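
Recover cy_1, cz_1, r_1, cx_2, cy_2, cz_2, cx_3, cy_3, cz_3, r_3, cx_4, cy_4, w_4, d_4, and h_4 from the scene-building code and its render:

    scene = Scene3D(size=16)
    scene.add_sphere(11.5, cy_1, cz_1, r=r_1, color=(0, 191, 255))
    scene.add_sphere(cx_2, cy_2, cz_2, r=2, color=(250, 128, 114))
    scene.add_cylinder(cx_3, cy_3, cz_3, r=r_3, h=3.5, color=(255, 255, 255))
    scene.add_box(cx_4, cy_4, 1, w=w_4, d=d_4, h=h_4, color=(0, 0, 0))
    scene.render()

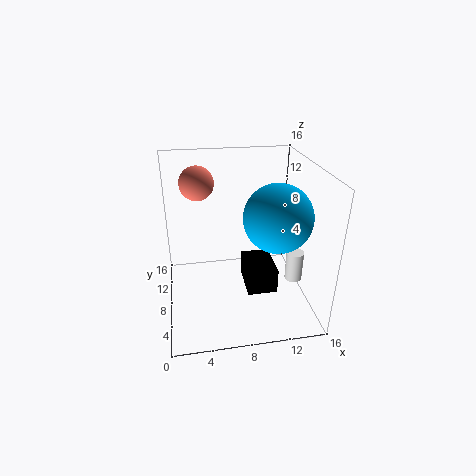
cy_1 = 5
cz_1 = 11.5
r_1 = 3.5
cx_2 = 4
cy_2 = 12.5
cz_2 = 13
cx_3 = 14.5
cy_3 = 7
cz_3 = 2.5
r_3 = 1
cx_4 = 9
cy_4 = 6.5
w_4 = 3.5
d_4 = 5
h_4 = 3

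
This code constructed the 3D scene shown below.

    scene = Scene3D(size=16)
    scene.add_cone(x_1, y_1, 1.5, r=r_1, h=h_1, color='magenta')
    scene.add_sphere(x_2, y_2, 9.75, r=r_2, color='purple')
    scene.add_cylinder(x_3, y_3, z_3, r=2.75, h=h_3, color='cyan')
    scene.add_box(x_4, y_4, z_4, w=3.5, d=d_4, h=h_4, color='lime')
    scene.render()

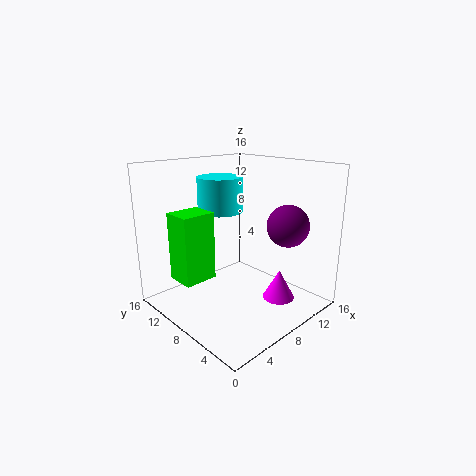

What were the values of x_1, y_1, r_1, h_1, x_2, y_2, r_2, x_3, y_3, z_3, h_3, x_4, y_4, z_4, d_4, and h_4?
x_1 = 10.25, y_1 = 3.75, r_1 = 1.75, h_1 = 3.25, x_2 = 11, y_2 = 3.5, r_2 = 2.25, x_3 = 9.75, y_3 = 13, z_3 = 9.75, h_3 = 4.25, x_4 = 0.75, y_4 = 7.5, z_4 = 4.75, d_4 = 3, h_4 = 7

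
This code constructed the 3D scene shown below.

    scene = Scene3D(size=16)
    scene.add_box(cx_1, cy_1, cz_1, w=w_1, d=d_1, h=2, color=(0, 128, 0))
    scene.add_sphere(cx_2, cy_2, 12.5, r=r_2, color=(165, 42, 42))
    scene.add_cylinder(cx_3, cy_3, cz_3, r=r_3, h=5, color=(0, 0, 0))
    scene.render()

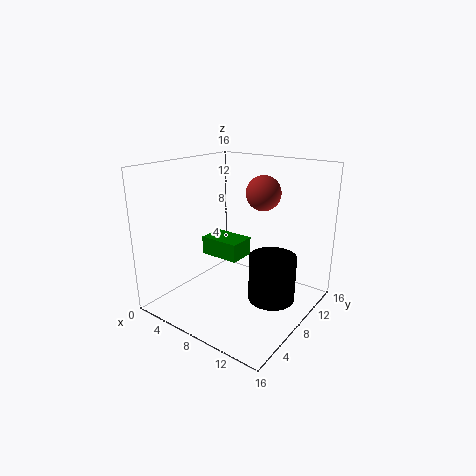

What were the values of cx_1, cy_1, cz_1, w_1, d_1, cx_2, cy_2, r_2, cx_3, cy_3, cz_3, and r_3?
cx_1 = 4.5; cy_1 = 6; cz_1 = 6; w_1 = 4.5; d_1 = 3; cx_2 = 9; cy_2 = 11.5; r_2 = 2; cx_3 = 12.5; cy_3 = 8; cz_3 = 2; r_3 = 2.5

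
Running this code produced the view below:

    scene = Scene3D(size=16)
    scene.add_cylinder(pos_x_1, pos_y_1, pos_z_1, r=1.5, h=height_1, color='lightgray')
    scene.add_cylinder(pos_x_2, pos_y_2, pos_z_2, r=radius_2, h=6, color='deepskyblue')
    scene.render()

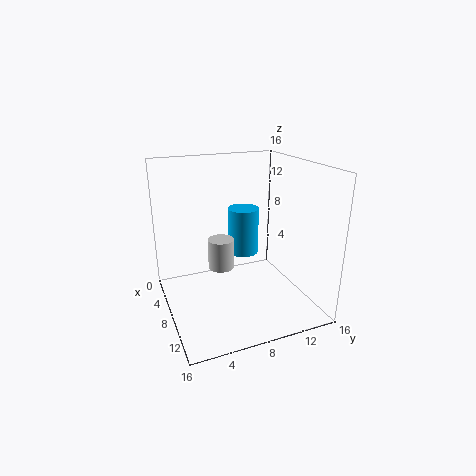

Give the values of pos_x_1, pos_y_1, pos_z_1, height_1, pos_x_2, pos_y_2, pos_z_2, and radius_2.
pos_x_1 = 6.5; pos_y_1 = 6.5; pos_z_1 = 4; height_1 = 3.5; pos_x_2 = 2.5; pos_y_2 = 11; pos_z_2 = 3.5; radius_2 = 2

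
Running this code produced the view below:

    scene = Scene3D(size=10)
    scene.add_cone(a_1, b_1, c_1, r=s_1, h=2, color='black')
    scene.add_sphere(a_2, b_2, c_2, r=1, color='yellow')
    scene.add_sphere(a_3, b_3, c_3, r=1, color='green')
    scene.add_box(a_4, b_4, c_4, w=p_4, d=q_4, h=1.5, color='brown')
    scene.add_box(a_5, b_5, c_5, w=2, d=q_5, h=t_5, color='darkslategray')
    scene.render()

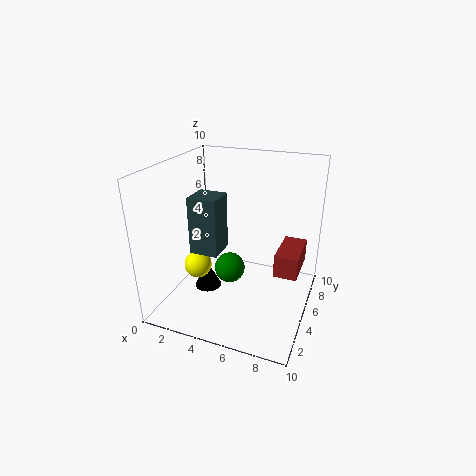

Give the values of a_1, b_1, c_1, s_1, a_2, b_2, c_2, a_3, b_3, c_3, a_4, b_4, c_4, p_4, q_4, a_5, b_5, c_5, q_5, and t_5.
a_1 = 2.5, b_1 = 5, c_1 = 0.5, s_1 = 1, a_2 = 2, b_2 = 4.5, c_2 = 2.5, a_3 = 5, b_3 = 3.5, c_3 = 3.5, a_4 = 8, b_4 = 3.5, c_4 = 3.5, p_4 = 1.5, q_4 = 3, a_5 = 2, b_5 = 3.5, c_5 = 4, q_5 = 2, t_5 = 4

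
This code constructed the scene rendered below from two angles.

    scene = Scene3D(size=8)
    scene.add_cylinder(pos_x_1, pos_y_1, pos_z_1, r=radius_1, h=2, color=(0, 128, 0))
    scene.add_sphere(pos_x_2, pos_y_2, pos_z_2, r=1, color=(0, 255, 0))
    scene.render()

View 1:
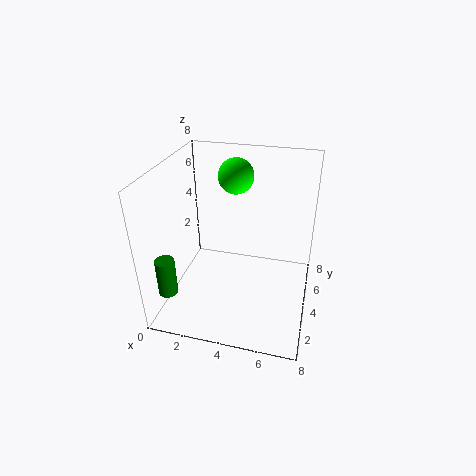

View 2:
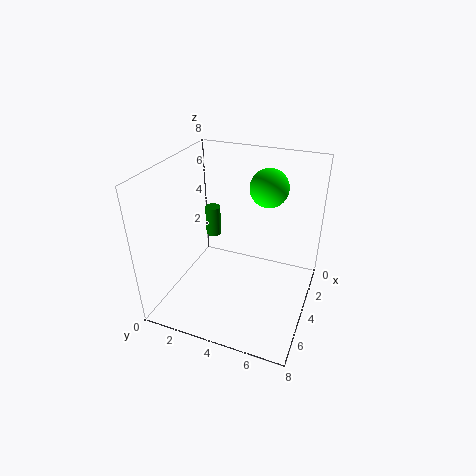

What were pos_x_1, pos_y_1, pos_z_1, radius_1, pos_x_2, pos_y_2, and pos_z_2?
pos_x_1 = 1
pos_y_1 = 1
pos_z_1 = 2
radius_1 = 0.5
pos_x_2 = 3.5
pos_y_2 = 5.5
pos_z_2 = 7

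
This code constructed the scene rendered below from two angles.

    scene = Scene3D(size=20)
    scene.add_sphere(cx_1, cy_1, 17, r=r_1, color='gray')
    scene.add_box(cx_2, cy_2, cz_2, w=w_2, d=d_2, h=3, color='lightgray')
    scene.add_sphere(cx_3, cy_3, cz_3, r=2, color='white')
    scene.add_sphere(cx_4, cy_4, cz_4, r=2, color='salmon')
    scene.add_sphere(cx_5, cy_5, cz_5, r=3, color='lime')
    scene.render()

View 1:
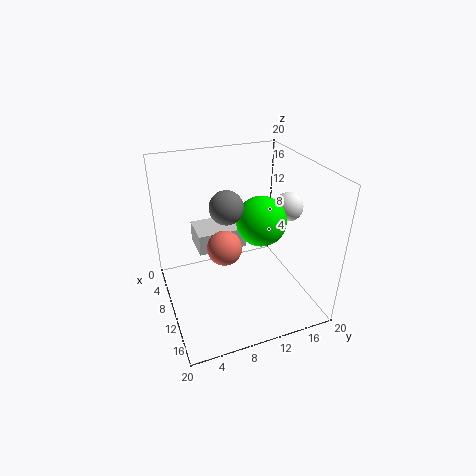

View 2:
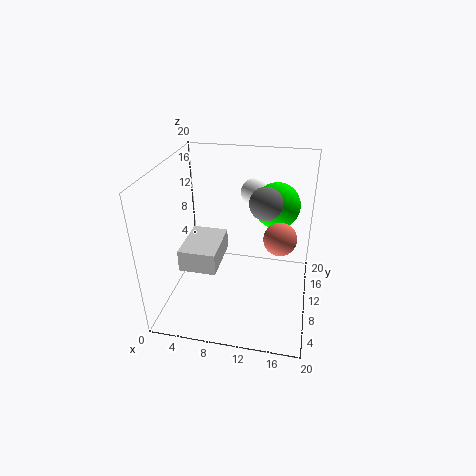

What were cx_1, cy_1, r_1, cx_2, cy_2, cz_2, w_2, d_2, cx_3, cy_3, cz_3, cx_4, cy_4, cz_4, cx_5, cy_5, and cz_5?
cx_1 = 14; cy_1 = 7; r_1 = 2; cx_2 = 3; cy_2 = 5; cz_2 = 7; w_2 = 5; d_2 = 7; cx_3 = 11; cy_3 = 17; cz_3 = 14; cx_4 = 16; cy_4 = 6; cz_4 = 13; cx_5 = 15; cy_5 = 11; cz_5 = 15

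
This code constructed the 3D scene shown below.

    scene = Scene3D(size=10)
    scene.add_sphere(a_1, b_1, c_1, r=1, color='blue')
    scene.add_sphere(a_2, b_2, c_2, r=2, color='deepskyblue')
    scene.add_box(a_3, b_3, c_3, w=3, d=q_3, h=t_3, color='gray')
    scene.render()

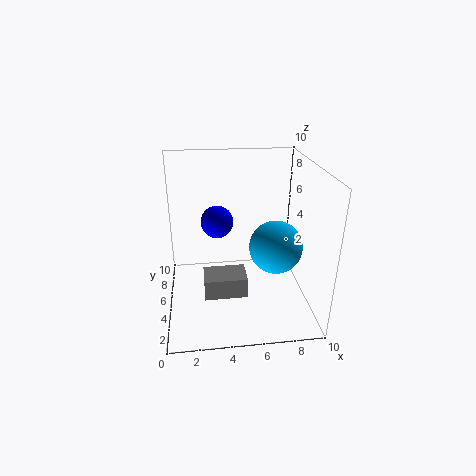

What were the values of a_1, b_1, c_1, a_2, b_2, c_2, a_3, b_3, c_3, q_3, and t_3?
a_1 = 3.5; b_1 = 3.5; c_1 = 7; a_2 = 8; b_2 = 6; c_2 = 3.5; a_3 = 2.5; b_3 = 3.5; c_3 = 1; q_3 = 2; t_3 = 1.5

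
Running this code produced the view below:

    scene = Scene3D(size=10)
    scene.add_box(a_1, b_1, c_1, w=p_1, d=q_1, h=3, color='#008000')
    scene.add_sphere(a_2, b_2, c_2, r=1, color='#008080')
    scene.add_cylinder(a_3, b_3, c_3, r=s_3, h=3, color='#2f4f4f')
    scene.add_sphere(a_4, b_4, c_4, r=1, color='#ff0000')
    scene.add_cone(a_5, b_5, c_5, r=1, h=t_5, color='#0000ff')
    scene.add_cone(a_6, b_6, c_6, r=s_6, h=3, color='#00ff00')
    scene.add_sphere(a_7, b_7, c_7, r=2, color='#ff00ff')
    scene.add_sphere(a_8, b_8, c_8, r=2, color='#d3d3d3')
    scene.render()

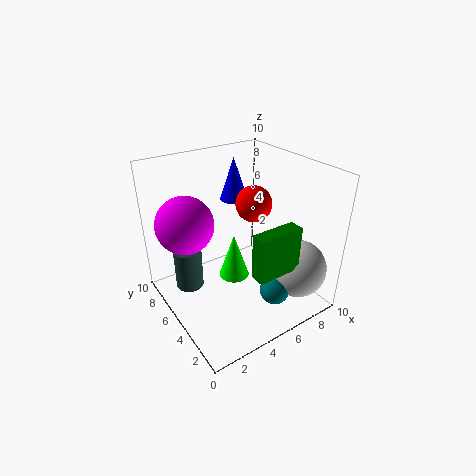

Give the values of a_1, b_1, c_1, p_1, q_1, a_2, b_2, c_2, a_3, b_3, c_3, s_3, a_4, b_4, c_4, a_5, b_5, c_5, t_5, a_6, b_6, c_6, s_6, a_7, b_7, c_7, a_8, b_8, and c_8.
a_1 = 4, b_1 = 1, c_1 = 4, p_1 = 3, q_1 = 1, a_2 = 6, b_2 = 2, c_2 = 2, a_3 = 2, b_3 = 7, c_3 = 1, s_3 = 1, a_4 = 4, b_4 = 2, c_4 = 9, a_5 = 6, b_5 = 7, c_5 = 7, t_5 = 3, a_6 = 4, b_6 = 4, c_6 = 3, s_6 = 1, a_7 = 2, b_7 = 7, c_7 = 6, a_8 = 8, b_8 = 2, c_8 = 3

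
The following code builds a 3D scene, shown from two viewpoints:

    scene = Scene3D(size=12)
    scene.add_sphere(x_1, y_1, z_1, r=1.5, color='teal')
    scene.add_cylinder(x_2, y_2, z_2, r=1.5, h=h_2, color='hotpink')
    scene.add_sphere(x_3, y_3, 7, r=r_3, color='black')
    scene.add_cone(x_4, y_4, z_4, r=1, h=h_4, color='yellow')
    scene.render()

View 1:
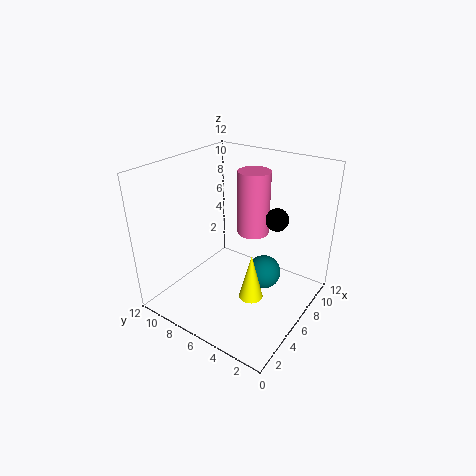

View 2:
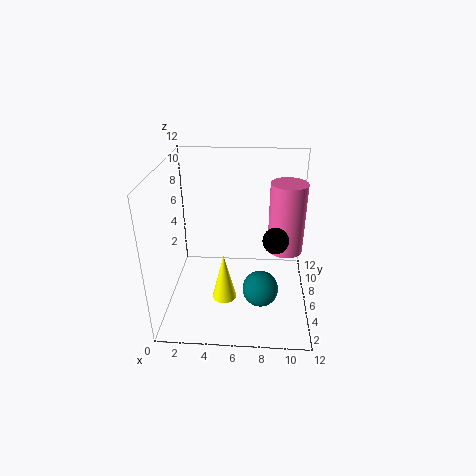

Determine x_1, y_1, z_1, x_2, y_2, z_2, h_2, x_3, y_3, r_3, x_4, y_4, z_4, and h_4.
x_1 = 8, y_1 = 4.5, z_1 = 2, x_2 = 10, y_2 = 7, z_2 = 4.5, h_2 = 6, x_3 = 9, y_3 = 4, r_3 = 1, x_4 = 5, y_4 = 4, z_4 = 1.5, h_4 = 4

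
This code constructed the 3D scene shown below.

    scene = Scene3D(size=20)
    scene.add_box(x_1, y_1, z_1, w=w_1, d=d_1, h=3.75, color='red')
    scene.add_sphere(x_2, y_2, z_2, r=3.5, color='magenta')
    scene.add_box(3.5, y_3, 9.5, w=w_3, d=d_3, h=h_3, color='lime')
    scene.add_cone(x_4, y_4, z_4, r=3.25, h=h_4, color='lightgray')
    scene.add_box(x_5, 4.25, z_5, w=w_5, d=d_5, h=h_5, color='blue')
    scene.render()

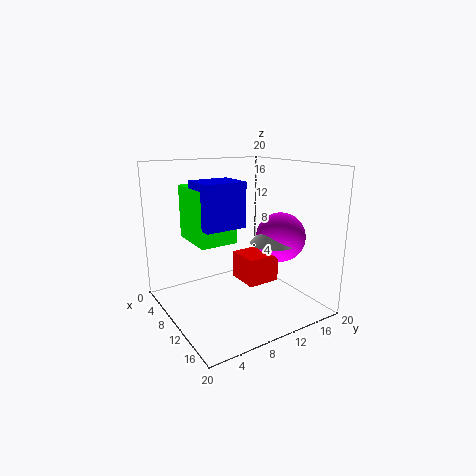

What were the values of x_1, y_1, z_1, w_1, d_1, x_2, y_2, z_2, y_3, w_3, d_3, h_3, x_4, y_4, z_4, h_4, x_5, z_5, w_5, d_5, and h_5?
x_1 = 9.5, y_1 = 9.5, z_1 = 4.25, w_1 = 4.5, d_1 = 4.5, x_2 = 12.25, y_2 = 15.75, z_2 = 9.75, y_3 = 4.25, w_3 = 7, d_3 = 5.25, h_3 = 7.5, x_4 = 12.5, y_4 = 14.25, z_4 = 9.25, h_4 = 3.5, x_5 = 7, z_5 = 12, w_5 = 5, d_5 = 5.75, h_5 = 6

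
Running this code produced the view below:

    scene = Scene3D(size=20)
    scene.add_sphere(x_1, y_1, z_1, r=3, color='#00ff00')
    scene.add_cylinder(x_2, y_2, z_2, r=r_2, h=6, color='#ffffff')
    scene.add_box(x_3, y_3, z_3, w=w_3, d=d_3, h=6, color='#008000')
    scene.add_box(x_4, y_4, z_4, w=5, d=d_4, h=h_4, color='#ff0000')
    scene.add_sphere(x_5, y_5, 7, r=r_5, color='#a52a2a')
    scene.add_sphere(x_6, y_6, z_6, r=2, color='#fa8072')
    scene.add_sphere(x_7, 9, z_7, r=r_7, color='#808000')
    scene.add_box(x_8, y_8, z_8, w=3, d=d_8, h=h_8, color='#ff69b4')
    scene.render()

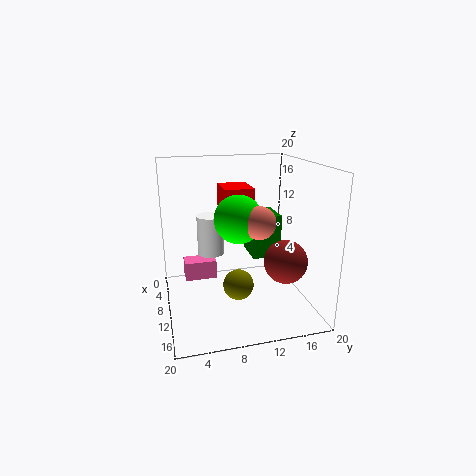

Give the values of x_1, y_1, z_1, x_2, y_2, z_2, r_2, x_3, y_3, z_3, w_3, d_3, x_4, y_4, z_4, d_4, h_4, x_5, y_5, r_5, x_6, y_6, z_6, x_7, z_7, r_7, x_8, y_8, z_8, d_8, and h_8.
x_1 = 14; y_1 = 9; z_1 = 14; x_2 = 5; y_2 = 7; z_2 = 6; r_2 = 2; x_3 = 6; y_3 = 12; z_3 = 7; w_3 = 5; d_3 = 4; x_4 = 6; y_4 = 8; z_4 = 12; d_4 = 4; h_4 = 5; x_5 = 13; y_5 = 16; r_5 = 3; x_6 = 16; y_6 = 11; z_6 = 14; x_7 = 14; z_7 = 5; r_7 = 2; x_8 = 1; y_8 = 3; z_8 = 1; d_8 = 5; h_8 = 3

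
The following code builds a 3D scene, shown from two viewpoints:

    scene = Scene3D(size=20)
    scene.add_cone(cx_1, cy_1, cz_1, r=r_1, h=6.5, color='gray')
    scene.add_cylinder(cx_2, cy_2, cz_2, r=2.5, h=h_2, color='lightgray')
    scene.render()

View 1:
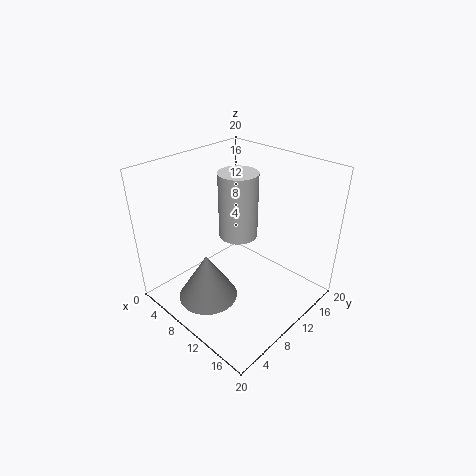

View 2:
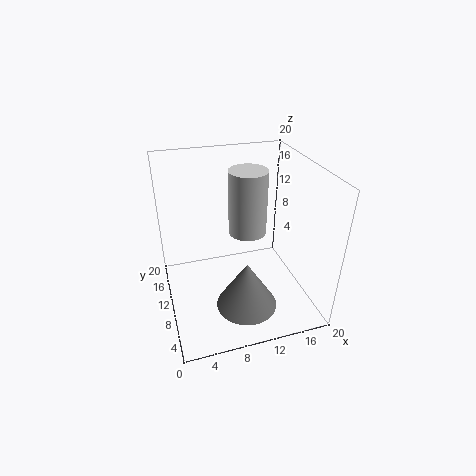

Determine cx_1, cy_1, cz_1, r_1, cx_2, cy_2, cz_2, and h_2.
cx_1 = 9.5
cy_1 = 4.5
cz_1 = 3
r_1 = 4
cx_2 = 11
cy_2 = 9
cz_2 = 11.5
h_2 = 8.5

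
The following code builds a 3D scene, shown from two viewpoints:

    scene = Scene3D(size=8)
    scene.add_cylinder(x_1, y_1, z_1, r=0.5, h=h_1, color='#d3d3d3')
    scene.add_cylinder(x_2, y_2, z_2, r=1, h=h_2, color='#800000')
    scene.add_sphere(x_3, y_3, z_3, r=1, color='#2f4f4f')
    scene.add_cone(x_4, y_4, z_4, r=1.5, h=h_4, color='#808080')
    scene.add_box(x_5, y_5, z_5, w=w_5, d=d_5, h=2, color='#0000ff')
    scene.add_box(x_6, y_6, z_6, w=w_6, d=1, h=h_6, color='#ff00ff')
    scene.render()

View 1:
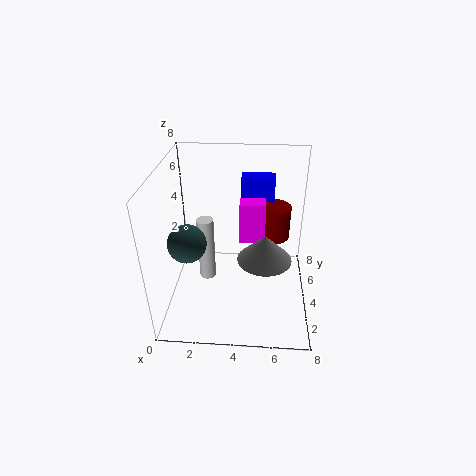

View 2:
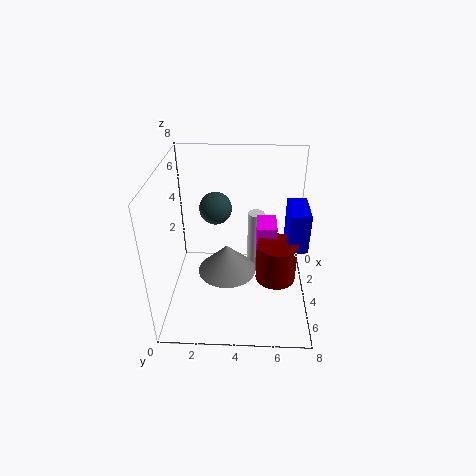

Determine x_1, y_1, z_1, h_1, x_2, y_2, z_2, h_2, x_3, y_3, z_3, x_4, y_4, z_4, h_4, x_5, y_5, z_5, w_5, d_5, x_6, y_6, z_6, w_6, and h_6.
x_1 = 2, y_1 = 5, z_1 = 0.5, h_1 = 4, x_2 = 6, y_2 = 6, z_2 = 3, h_2 = 2, x_3 = 1.5, y_3 = 2.5, z_3 = 4.5, x_4 = 5.5, y_4 = 3.5, z_4 = 3, h_4 = 1.5, x_5 = 4, y_5 = 6.5, z_5 = 4.5, w_5 = 2, d_5 = 1, x_6 = 4, y_6 = 5, z_6 = 3, w_6 = 1.5, h_6 = 2.5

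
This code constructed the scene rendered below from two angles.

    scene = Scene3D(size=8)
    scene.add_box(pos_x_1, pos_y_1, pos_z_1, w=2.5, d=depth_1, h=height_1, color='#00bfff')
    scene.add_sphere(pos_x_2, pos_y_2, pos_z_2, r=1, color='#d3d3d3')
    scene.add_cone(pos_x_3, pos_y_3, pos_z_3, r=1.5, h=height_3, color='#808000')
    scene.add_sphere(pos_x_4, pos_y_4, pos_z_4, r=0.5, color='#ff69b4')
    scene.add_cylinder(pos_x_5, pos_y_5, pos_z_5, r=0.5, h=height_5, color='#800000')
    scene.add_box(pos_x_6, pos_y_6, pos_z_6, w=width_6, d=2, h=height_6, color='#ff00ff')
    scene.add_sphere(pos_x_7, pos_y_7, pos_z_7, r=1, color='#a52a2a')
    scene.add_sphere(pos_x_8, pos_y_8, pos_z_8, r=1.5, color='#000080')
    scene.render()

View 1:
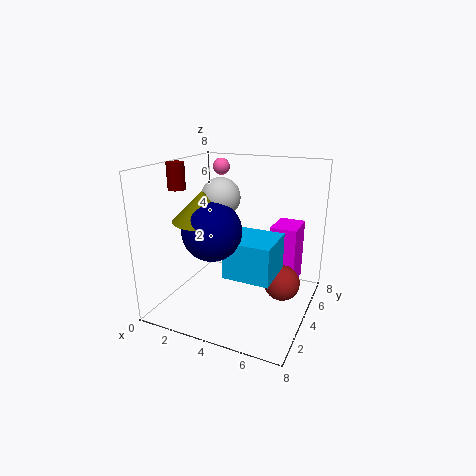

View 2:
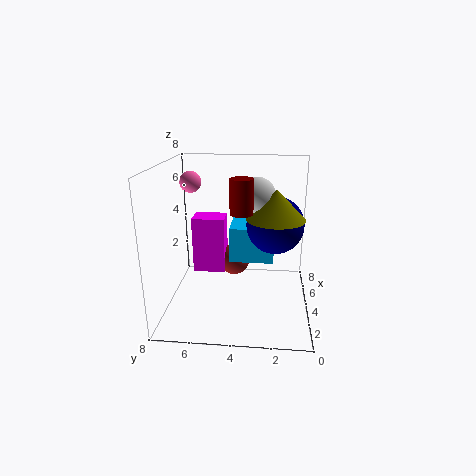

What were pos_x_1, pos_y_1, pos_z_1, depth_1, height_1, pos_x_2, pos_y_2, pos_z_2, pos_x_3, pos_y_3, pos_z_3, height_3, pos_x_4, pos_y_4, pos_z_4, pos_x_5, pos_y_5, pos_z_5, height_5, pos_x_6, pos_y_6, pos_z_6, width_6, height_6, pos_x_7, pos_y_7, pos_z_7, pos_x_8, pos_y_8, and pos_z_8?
pos_x_1 = 4; pos_y_1 = 2; pos_z_1 = 2.5; depth_1 = 2.5; height_1 = 2; pos_x_2 = 3.5; pos_y_2 = 3; pos_z_2 = 6.5; pos_x_3 = 3; pos_y_3 = 2; pos_z_3 = 5.5; height_3 = 1.5; pos_x_4 = 2; pos_y_4 = 6; pos_z_4 = 7.5; pos_x_5 = 0.5; pos_y_5 = 3.5; pos_z_5 = 6.5; height_5 = 1.5; pos_x_6 = 5.5; pos_y_6 = 5; pos_z_6 = 1; width_6 = 1.5; height_6 = 3.5; pos_x_7 = 6.5; pos_y_7 = 4.5; pos_z_7 = 1.5; pos_x_8 = 3.5; pos_y_8 = 2; pos_z_8 = 5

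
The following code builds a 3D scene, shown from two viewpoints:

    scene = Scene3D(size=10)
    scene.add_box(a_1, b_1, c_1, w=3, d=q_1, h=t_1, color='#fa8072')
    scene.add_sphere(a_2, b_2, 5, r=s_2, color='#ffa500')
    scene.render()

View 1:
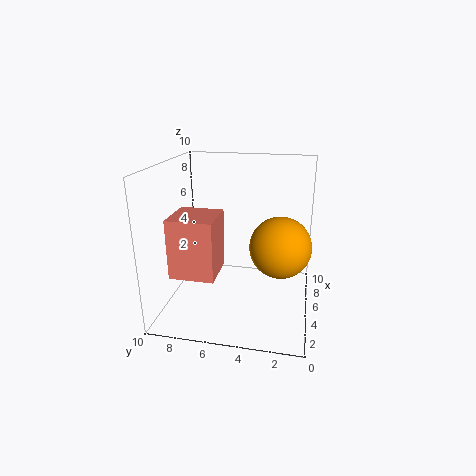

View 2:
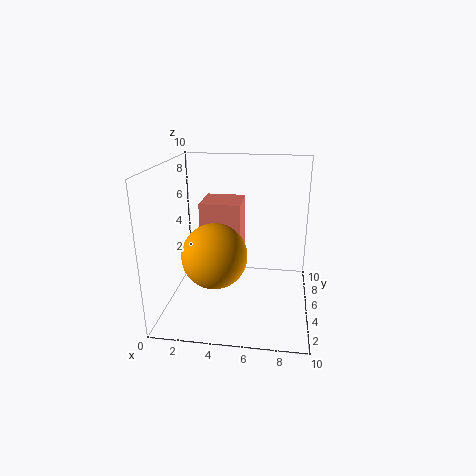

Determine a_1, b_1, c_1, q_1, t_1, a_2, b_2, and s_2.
a_1 = 2
b_1 = 6
c_1 = 3
q_1 = 3
t_1 = 4
a_2 = 4
b_2 = 2
s_2 = 2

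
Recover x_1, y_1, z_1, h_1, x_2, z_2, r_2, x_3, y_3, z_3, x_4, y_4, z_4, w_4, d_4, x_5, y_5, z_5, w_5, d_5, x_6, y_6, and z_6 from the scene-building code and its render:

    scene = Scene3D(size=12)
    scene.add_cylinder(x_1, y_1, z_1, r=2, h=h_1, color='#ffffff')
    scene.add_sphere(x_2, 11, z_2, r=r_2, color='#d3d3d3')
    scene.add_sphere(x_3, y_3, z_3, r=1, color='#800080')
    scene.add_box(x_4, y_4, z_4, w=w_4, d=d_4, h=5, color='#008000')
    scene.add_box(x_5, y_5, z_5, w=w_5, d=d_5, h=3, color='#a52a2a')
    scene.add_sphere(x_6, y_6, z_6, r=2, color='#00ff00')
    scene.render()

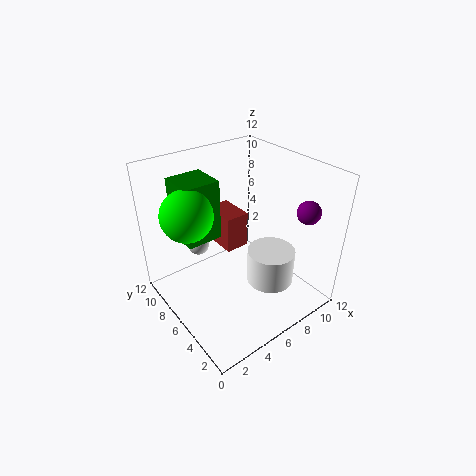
x_1 = 8; y_1 = 4; z_1 = 2; h_1 = 3; x_2 = 5; z_2 = 3; r_2 = 1; x_3 = 11; y_3 = 3; z_3 = 8; x_4 = 2; y_4 = 7; z_4 = 6; w_4 = 3; d_4 = 3; x_5 = 5; y_5 = 6; z_5 = 5; w_5 = 2; d_5 = 3; x_6 = 2; y_6 = 7; z_6 = 9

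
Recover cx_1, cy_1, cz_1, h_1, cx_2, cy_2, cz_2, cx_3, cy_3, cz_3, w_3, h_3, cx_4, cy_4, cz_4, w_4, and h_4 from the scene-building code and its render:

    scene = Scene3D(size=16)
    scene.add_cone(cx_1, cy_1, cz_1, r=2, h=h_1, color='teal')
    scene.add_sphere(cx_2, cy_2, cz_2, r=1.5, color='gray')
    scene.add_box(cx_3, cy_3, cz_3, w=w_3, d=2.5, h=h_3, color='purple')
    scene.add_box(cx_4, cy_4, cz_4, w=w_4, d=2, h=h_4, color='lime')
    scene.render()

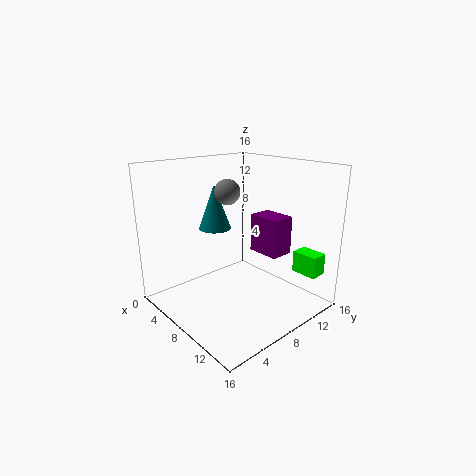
cx_1 = 2.5
cy_1 = 9
cz_1 = 7.5
h_1 = 5.5
cx_2 = 5
cy_2 = 9
cz_2 = 12.5
cx_3 = 9.5
cy_3 = 8.5
cz_3 = 7
w_3 = 3.5
h_3 = 4
cx_4 = 11.5
cy_4 = 13.5
cz_4 = 3.5
w_4 = 3
h_4 = 2.5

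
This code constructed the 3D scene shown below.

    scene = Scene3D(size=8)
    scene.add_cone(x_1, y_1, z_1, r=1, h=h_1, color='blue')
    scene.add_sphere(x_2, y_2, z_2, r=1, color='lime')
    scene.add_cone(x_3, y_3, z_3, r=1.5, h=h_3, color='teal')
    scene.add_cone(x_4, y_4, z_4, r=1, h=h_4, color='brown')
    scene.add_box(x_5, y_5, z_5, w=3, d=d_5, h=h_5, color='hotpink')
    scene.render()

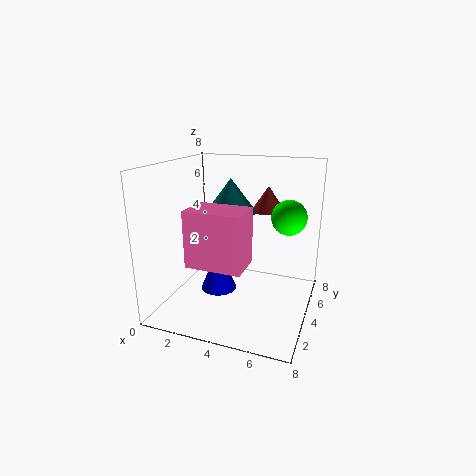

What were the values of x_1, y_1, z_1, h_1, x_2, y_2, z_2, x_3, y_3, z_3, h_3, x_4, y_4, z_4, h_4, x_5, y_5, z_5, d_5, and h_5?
x_1 = 3
y_1 = 3.5
z_1 = 1
h_1 = 2.5
x_2 = 6.5
y_2 = 5.5
z_2 = 5
x_3 = 3
y_3 = 5.5
z_3 = 5
h_3 = 2
x_4 = 5
y_4 = 6.5
z_4 = 5
h_4 = 1.5
x_5 = 2
y_5 = 1.5
z_5 = 3
d_5 = 2
h_5 = 3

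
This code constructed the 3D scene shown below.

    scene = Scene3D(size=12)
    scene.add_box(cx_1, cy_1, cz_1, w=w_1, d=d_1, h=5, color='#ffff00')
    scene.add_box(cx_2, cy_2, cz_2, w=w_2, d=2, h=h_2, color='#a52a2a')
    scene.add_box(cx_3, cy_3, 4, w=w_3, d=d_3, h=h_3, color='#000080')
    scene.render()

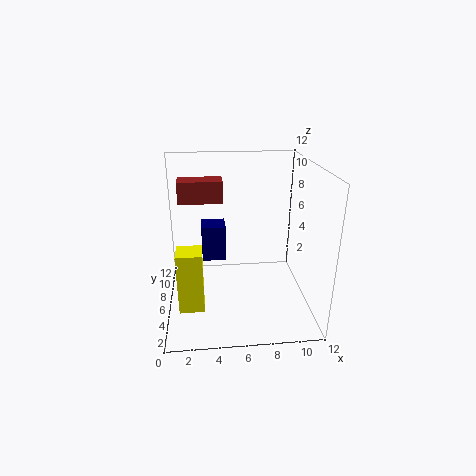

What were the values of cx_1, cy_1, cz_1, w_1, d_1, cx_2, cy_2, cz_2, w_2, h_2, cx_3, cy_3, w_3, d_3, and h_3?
cx_1 = 1, cy_1 = 3, cz_1 = 1, w_1 = 2, d_1 = 2, cx_2 = 1, cy_2 = 9, cz_2 = 8, w_2 = 4, h_2 = 2, cx_3 = 3, cy_3 = 6, w_3 = 2, d_3 = 2, h_3 = 3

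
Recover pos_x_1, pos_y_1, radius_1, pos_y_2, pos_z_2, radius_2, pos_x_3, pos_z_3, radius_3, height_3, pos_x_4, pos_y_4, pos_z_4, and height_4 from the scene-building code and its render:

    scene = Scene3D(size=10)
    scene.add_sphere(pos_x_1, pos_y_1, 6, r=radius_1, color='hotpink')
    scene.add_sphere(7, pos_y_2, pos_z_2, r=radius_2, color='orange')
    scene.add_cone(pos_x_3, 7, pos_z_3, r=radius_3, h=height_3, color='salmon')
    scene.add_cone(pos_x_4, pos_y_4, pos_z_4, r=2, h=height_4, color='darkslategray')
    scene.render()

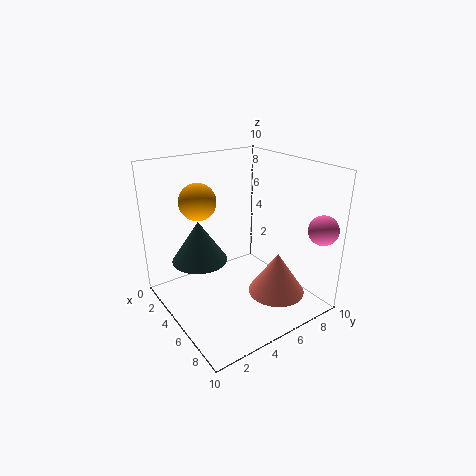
pos_x_1 = 9
pos_y_1 = 9
radius_1 = 1
pos_y_2 = 1
pos_z_2 = 9
radius_2 = 1
pos_x_3 = 7
pos_z_3 = 1
radius_3 = 2
height_3 = 3
pos_x_4 = 3
pos_y_4 = 3
pos_z_4 = 3
height_4 = 3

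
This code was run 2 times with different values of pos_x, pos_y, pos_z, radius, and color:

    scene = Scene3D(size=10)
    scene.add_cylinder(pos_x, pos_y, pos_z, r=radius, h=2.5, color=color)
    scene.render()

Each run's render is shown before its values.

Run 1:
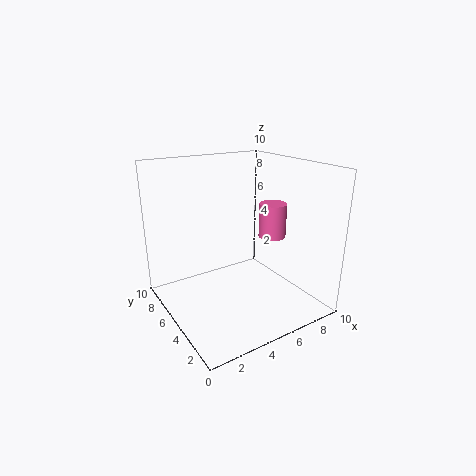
pos_x = 8, pos_y = 5, pos_z = 4.5, radius = 1, color = 'hotpink'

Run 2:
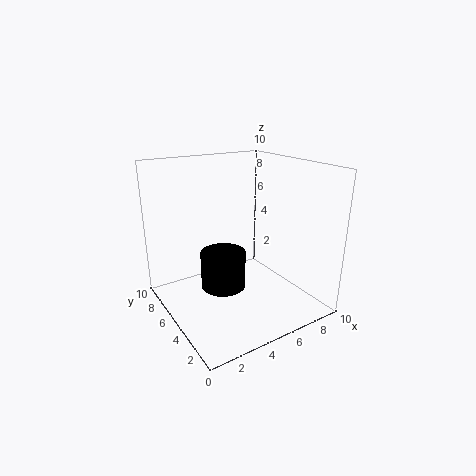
pos_x = 3.5, pos_y = 4.5, pos_z = 2, radius = 1.5, color = 'black'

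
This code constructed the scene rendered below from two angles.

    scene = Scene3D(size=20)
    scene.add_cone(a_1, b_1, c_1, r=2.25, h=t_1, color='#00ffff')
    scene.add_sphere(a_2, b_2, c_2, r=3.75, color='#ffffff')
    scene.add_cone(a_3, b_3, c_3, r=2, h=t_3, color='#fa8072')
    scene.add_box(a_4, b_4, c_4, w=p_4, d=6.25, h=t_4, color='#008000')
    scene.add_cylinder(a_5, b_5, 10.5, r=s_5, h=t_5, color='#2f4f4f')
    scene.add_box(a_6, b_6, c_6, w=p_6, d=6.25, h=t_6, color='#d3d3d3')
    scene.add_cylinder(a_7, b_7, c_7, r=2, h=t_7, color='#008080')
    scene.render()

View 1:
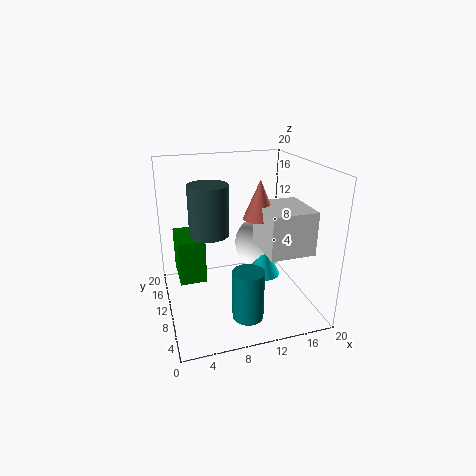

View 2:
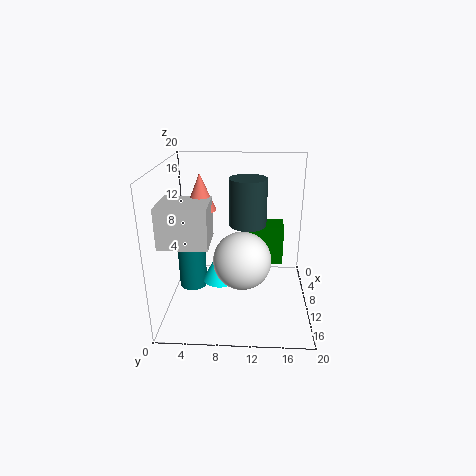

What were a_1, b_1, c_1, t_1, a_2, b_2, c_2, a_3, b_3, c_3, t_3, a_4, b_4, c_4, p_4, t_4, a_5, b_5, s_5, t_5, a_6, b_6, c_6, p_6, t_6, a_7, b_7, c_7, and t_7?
a_1 = 13; b_1 = 7.75; c_1 = 5.25; t_1 = 4.5; a_2 = 13.75; b_2 = 10.75; c_2 = 8.5; a_3 = 11.25; b_3 = 5.25; c_3 = 14.5; t_3 = 4.75; a_4 = 1.75; b_4 = 10.5; c_4 = 3.5; p_4 = 3.75; t_4 = 6.25; a_5 = 6.25; b_5 = 11.25; s_5 = 2.75; t_5 = 7; a_6 = 11; b_6 = 0.5; c_6 = 11; p_6 = 5.5; t_6 = 5.25; a_7 = 9.25; b_7 = 3.25; c_7 = 2; t_7 = 6.5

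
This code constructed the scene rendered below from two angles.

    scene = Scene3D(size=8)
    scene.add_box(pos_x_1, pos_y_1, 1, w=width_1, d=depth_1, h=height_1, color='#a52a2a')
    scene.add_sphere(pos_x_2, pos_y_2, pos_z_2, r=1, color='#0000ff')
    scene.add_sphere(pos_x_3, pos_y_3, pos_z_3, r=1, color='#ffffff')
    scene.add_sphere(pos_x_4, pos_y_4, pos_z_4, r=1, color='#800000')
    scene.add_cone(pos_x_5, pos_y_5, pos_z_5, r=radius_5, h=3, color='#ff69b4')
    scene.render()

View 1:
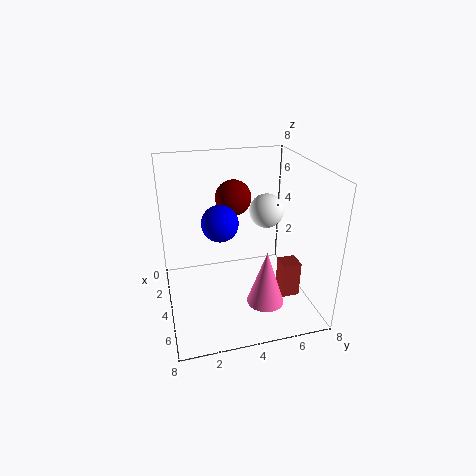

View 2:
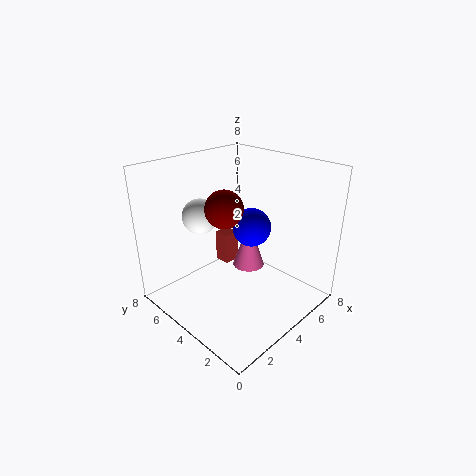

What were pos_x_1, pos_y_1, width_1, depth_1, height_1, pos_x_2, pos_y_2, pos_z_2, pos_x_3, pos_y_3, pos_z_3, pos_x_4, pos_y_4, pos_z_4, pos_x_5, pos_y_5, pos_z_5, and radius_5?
pos_x_1 = 5, pos_y_1 = 6, width_1 = 1, depth_1 = 1, height_1 = 2, pos_x_2 = 4, pos_y_2 = 3, pos_z_2 = 5, pos_x_3 = 3, pos_y_3 = 6, pos_z_3 = 5, pos_x_4 = 3, pos_y_4 = 4, pos_z_4 = 6, pos_x_5 = 6, pos_y_5 = 5, pos_z_5 = 1, radius_5 = 1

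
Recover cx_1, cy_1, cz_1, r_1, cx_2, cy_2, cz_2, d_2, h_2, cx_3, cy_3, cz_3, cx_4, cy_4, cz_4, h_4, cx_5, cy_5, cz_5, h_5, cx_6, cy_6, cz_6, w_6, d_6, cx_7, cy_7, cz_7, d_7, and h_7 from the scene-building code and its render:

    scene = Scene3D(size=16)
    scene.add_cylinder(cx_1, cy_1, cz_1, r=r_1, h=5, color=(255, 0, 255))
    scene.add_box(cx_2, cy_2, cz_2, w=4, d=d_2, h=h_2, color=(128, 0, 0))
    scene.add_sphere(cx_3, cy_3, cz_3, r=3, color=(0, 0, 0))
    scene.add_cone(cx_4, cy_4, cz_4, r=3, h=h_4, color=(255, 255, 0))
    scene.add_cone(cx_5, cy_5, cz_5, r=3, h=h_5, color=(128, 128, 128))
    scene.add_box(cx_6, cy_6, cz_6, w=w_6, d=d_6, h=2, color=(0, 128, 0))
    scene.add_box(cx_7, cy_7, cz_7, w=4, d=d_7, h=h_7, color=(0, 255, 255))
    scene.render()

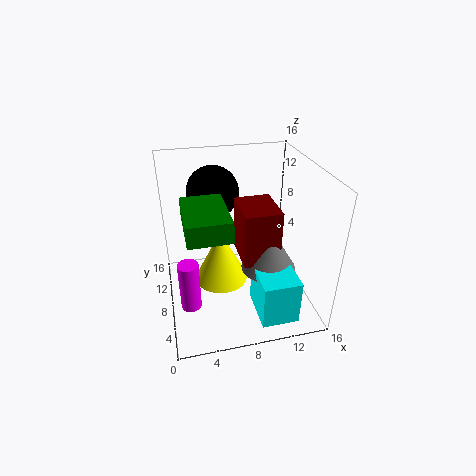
cx_1 = 2
cy_1 = 3
cz_1 = 4
r_1 = 1
cx_2 = 8
cy_2 = 5
cz_2 = 6
d_2 = 5
h_2 = 6
cx_3 = 6
cy_3 = 12
cz_3 = 12
cx_4 = 6
cy_4 = 8
cz_4 = 3
h_4 = 6
cx_5 = 11
cy_5 = 6
cz_5 = 5
h_5 = 5
cx_6 = 2
cy_6 = 1
cz_6 = 12
w_6 = 4
d_6 = 6
cx_7 = 9
cy_7 = 1
cz_7 = 1
d_7 = 5
h_7 = 5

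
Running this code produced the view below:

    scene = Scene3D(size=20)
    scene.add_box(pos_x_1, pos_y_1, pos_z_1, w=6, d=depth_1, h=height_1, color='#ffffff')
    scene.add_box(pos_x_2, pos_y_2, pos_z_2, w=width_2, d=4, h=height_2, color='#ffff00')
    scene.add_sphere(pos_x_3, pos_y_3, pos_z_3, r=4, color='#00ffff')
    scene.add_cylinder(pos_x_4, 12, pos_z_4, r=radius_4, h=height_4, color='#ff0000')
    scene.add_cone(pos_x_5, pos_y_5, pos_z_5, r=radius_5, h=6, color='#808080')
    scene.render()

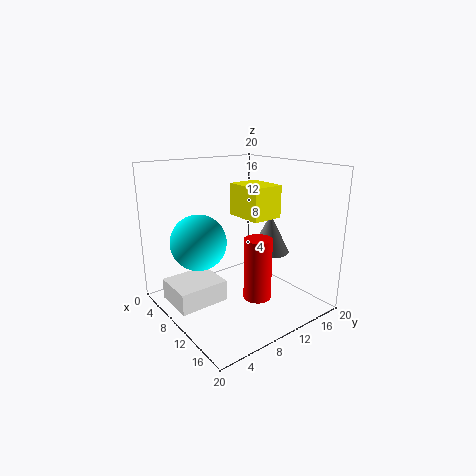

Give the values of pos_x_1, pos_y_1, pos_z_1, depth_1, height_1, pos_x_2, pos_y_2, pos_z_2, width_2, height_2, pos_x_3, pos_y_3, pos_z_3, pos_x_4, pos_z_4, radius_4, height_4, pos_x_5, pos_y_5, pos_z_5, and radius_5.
pos_x_1 = 4
pos_y_1 = 1
pos_z_1 = 1
depth_1 = 7
height_1 = 3
pos_x_2 = 11
pos_y_2 = 8
pos_z_2 = 14
width_2 = 5
height_2 = 4
pos_x_3 = 6
pos_y_3 = 6
pos_z_3 = 9
pos_x_4 = 12
pos_z_4 = 1
radius_4 = 2
height_4 = 9
pos_x_5 = 9
pos_y_5 = 17
pos_z_5 = 6
radius_5 = 3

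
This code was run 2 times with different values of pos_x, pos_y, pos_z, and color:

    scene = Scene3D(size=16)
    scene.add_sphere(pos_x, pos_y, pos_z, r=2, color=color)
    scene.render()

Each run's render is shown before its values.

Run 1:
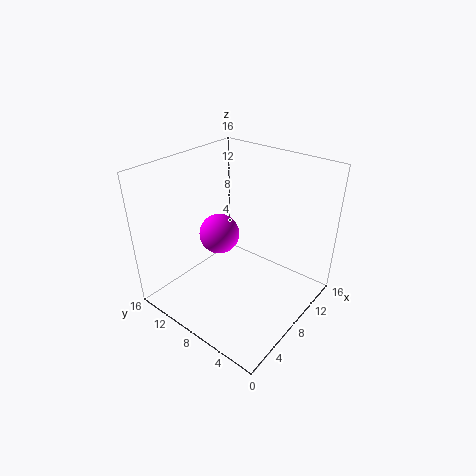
pos_x = 5, pos_y = 8, pos_z = 10, color = 'magenta'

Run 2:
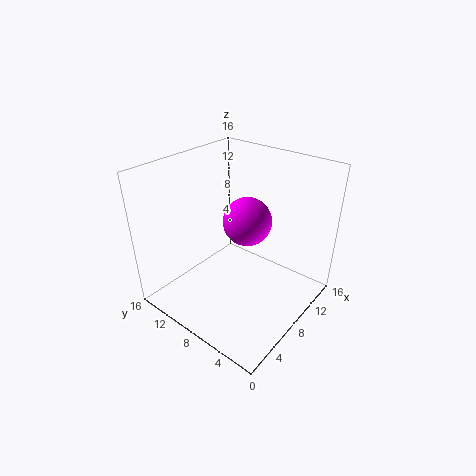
pos_x = 3, pos_y = 3, pos_z = 14, color = 'magenta'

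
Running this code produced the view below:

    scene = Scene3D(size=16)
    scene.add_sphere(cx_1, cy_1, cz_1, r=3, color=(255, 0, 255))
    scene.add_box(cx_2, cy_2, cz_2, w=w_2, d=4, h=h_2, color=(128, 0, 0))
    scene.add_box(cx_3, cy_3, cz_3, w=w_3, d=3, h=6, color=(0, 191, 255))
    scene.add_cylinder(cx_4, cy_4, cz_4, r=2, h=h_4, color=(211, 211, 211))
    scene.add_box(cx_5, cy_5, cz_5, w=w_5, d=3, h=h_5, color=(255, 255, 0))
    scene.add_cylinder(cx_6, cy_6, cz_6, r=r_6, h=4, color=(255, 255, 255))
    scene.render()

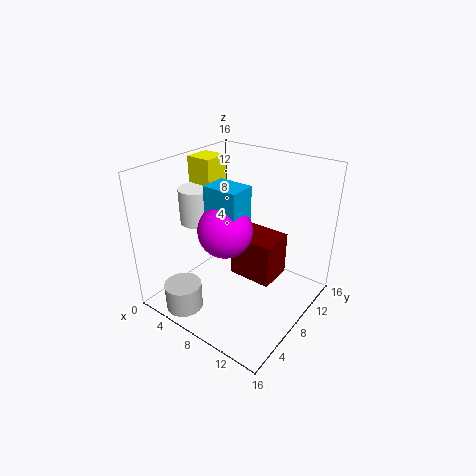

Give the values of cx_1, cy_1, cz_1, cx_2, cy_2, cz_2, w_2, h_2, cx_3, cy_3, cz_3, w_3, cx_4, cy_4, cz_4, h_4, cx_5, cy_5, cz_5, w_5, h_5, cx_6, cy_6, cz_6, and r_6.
cx_1 = 7; cy_1 = 7; cz_1 = 9; cx_2 = 7; cy_2 = 8; cz_2 = 3; w_2 = 5; h_2 = 5; cx_3 = 5; cy_3 = 6; cz_3 = 8; w_3 = 4; cx_4 = 5; cy_4 = 2; cz_4 = 1; h_4 = 3; cx_5 = 1; cy_5 = 8; cz_5 = 13; w_5 = 3; h_5 = 3; cx_6 = 3; cy_6 = 7; cz_6 = 9; r_6 = 2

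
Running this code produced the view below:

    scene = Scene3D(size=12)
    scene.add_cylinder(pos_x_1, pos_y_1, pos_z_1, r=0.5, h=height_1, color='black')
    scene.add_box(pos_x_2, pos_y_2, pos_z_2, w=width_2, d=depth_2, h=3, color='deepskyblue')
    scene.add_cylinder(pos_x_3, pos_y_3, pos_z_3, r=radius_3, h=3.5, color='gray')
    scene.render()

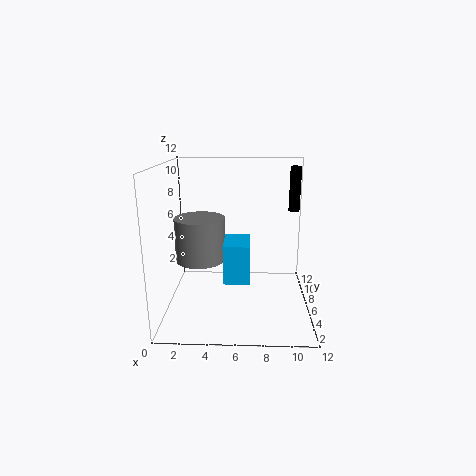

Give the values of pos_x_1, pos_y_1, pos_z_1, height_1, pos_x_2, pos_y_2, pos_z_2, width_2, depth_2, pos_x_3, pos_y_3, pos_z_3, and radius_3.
pos_x_1 = 11, pos_y_1 = 9.5, pos_z_1 = 7.5, height_1 = 4, pos_x_2 = 5, pos_y_2 = 2.5, pos_z_2 = 3.5, width_2 = 2, depth_2 = 3, pos_x_3 = 3, pos_y_3 = 5, pos_z_3 = 4.5, radius_3 = 2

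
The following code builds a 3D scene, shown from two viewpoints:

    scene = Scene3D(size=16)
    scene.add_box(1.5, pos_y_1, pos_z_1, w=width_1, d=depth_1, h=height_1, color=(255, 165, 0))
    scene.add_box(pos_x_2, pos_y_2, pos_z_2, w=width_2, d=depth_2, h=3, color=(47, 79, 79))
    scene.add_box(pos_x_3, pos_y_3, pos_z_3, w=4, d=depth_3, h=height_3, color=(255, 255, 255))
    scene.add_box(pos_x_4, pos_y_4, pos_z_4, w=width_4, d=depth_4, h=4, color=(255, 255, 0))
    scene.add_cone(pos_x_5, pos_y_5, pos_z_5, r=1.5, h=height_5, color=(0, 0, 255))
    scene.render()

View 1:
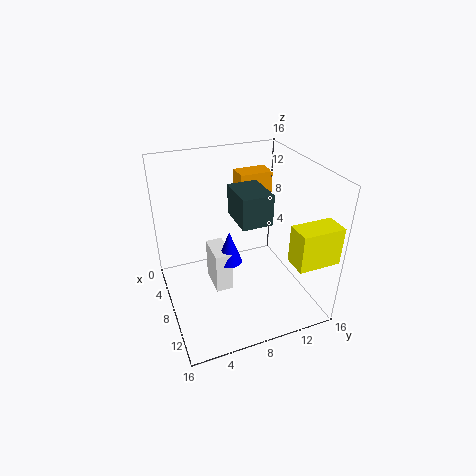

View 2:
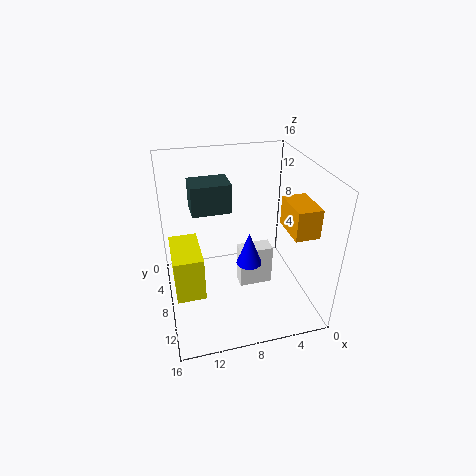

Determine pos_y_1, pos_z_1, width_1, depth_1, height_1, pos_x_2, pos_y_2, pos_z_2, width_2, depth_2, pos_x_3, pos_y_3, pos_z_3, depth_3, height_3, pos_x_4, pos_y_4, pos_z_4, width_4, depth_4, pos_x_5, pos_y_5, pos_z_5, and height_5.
pos_y_1 = 10, pos_z_1 = 10.5, width_1 = 2.5, depth_1 = 4, height_1 = 3, pos_x_2 = 9, pos_y_2 = 6.5, pos_z_2 = 12, width_2 = 4, depth_2 = 3, pos_x_3 = 3.5, pos_y_3 = 5.5, pos_z_3 = 0.5, depth_3 = 2, height_3 = 5, pos_x_4 = 13, pos_y_4 = 11.5, pos_z_4 = 7.5, width_4 = 2.5, depth_4 = 4.5, pos_x_5 = 6.5, pos_y_5 = 7.5, pos_z_5 = 4, height_5 = 4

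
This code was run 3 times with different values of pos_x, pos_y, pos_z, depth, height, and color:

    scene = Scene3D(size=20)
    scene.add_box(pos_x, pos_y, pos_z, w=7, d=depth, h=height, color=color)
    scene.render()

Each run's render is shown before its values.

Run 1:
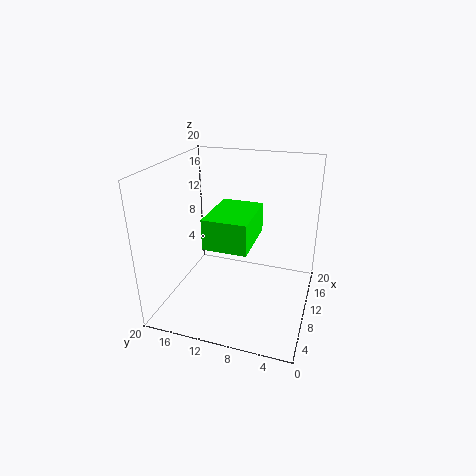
pos_x = 0.5; pos_y = 6; pos_z = 13; depth = 5; height = 3.5; color = 'lime'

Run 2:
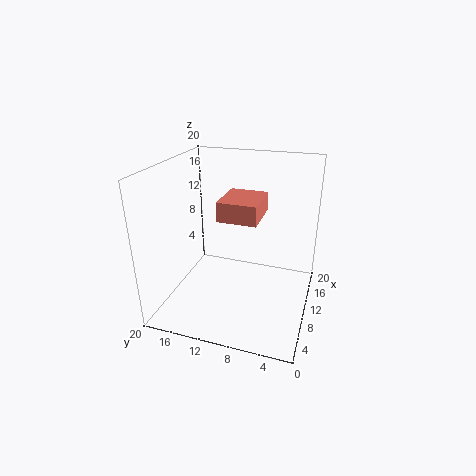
pos_x = 12; pos_y = 8; pos_z = 11; depth = 6; height = 3; color = 'salmon'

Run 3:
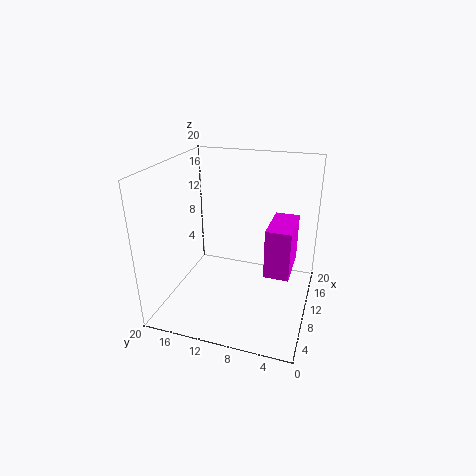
pos_x = 9; pos_y = 2.5; pos_z = 5; depth = 3.5; height = 7; color = 'magenta'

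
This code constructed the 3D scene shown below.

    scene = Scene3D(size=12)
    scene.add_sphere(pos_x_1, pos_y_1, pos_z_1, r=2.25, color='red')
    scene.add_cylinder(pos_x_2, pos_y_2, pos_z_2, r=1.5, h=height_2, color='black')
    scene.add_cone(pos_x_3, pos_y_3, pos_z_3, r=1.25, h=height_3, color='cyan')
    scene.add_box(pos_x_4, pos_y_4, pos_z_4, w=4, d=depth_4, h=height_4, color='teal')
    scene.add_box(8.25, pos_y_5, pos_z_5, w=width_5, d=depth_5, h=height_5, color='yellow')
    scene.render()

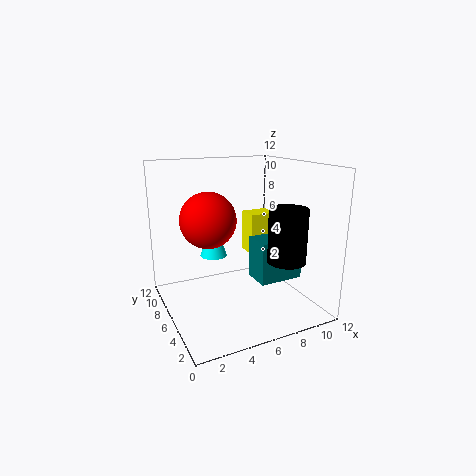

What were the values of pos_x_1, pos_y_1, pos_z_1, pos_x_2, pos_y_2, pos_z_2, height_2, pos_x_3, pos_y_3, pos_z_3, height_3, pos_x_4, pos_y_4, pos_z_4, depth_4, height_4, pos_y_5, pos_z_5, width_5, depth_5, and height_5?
pos_x_1 = 3.5, pos_y_1 = 6.25, pos_z_1 = 7.75, pos_x_2 = 8.5, pos_y_2 = 2.5, pos_z_2 = 4.75, height_2 = 4.25, pos_x_3 = 5.25, pos_y_3 = 9.75, pos_z_3 = 3.25, height_3 = 3.75, pos_x_4 = 7.75, pos_y_4 = 4.75, pos_z_4 = 1.75, depth_4 = 2.5, height_4 = 3.75, pos_y_5 = 7.75, pos_z_5 = 3.5, width_5 = 2.5, depth_5 = 2, height_5 = 3.75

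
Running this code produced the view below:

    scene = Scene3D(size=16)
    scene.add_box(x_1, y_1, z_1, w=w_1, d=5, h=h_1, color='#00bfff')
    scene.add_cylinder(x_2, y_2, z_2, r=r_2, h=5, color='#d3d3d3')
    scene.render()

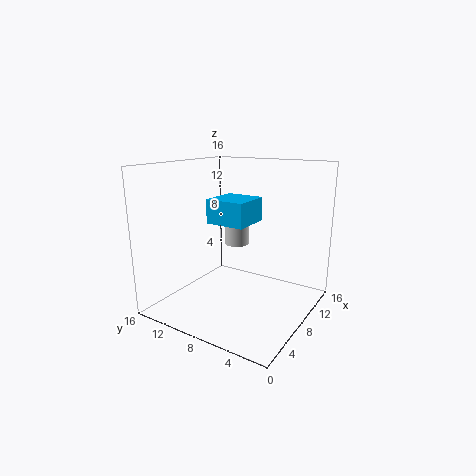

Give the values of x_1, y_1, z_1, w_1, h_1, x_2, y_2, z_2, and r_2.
x_1 = 9.5, y_1 = 8.5, z_1 = 8.5, w_1 = 5, h_1 = 3, x_2 = 12.5, y_2 = 11, z_2 = 5.5, r_2 = 1.5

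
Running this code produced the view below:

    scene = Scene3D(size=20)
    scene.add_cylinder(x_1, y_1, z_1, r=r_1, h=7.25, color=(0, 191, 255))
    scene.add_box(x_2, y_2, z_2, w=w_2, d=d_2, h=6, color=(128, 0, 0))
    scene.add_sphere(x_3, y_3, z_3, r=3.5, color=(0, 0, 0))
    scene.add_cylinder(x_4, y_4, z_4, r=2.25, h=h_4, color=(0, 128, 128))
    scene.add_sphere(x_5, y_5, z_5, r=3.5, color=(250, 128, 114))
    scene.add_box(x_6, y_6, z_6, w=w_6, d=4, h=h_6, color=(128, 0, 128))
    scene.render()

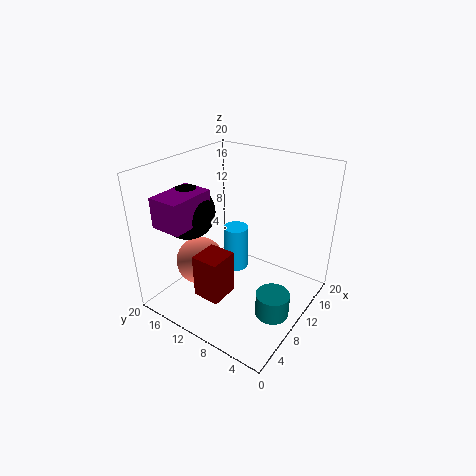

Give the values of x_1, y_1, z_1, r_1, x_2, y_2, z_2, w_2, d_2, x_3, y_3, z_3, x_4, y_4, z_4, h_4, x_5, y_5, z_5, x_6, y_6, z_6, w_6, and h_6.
x_1 = 15.5; y_1 = 14.25; z_1 = 0.75; r_1 = 2; x_2 = 3.25; y_2 = 8.75; z_2 = 3.5; w_2 = 4; d_2 = 3.75; x_3 = 5; y_3 = 14.25; z_3 = 14.75; x_4 = 8; y_4 = 3; z_4 = 1.5; h_4 = 3.25; x_5 = 8; y_5 = 15.5; z_5 = 5.25; x_6 = 0.25; y_6 = 11.5; z_6 = 14.25; w_6 = 6; h_6 = 3.75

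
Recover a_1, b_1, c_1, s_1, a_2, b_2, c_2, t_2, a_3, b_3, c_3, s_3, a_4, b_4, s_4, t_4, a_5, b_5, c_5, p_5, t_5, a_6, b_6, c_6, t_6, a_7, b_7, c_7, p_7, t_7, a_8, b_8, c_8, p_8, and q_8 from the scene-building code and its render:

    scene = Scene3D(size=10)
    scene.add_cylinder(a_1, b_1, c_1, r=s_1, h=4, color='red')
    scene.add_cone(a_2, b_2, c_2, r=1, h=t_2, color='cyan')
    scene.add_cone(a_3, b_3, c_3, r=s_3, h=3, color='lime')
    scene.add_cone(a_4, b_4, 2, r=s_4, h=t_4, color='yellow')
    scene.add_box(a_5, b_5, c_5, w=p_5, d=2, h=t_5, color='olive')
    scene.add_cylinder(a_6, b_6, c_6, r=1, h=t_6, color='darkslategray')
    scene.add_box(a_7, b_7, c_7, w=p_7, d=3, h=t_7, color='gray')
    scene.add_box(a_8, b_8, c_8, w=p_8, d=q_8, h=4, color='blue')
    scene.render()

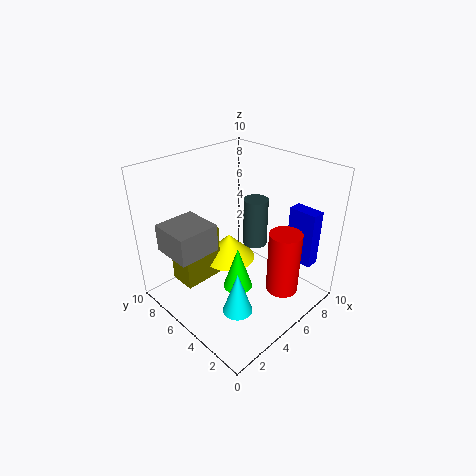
a_1 = 5, b_1 = 1, c_1 = 3, s_1 = 1, a_2 = 3, b_2 = 3, c_2 = 1, t_2 = 3, a_3 = 4, b_3 = 4, c_3 = 2, s_3 = 1, a_4 = 6, b_4 = 7, s_4 = 2, t_4 = 2, a_5 = 2, b_5 = 7, c_5 = 1, p_5 = 3, t_5 = 4, a_6 = 9, b_6 = 7, c_6 = 2, t_6 = 4, a_7 = 1, b_7 = 6, c_7 = 4, p_7 = 3, t_7 = 2, a_8 = 8, b_8 = 1, c_8 = 3, p_8 = 1, q_8 = 2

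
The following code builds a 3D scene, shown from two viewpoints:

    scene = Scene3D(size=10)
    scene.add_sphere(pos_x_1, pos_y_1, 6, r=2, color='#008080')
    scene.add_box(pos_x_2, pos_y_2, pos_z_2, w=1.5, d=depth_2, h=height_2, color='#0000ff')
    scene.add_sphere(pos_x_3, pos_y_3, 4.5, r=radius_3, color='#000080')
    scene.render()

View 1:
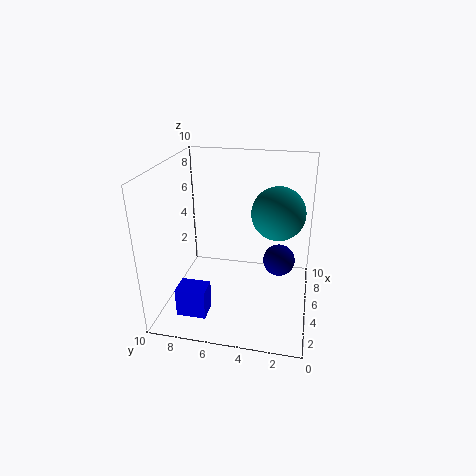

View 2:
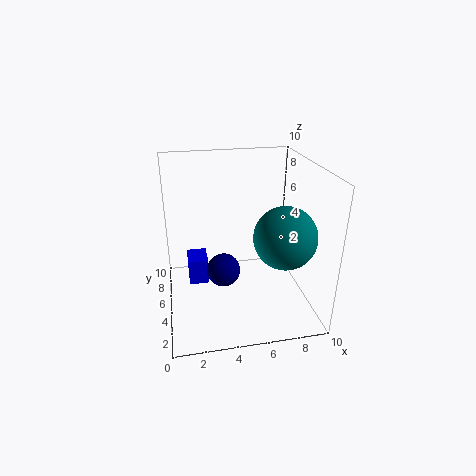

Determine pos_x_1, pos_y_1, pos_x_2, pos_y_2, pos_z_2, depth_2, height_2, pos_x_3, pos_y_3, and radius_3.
pos_x_1 = 7.5; pos_y_1 = 2.5; pos_x_2 = 1.5; pos_y_2 = 6.5; pos_z_2 = 0.5; depth_2 = 2; height_2 = 2; pos_x_3 = 3.5; pos_y_3 = 2; radius_3 = 1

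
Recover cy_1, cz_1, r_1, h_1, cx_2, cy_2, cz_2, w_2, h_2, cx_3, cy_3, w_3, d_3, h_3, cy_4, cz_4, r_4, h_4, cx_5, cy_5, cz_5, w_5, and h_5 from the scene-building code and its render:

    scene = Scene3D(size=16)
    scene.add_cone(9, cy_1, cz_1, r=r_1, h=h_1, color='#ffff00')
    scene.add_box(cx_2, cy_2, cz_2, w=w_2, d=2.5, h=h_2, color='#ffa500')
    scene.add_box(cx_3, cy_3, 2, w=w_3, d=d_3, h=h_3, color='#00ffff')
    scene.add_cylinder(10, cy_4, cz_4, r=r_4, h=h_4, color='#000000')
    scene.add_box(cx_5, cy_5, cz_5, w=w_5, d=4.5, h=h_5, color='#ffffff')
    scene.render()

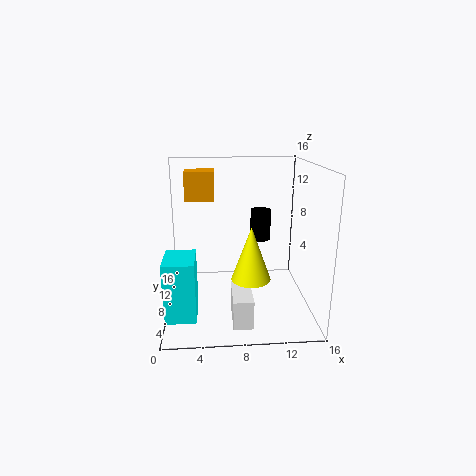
cy_1 = 4
cz_1 = 5
r_1 = 2
h_1 = 5.5
cx_2 = 2.5
cy_2 = 6.5
cz_2 = 12.5
w_2 = 3
h_2 = 3
cx_3 = 0.5
cy_3 = 1
w_3 = 3
d_3 = 4
h_3 = 6
cy_4 = 5
cz_4 = 9
r_4 = 1
h_4 = 3
cx_5 = 7
cy_5 = 1
cz_5 = 1
w_5 = 2
h_5 = 3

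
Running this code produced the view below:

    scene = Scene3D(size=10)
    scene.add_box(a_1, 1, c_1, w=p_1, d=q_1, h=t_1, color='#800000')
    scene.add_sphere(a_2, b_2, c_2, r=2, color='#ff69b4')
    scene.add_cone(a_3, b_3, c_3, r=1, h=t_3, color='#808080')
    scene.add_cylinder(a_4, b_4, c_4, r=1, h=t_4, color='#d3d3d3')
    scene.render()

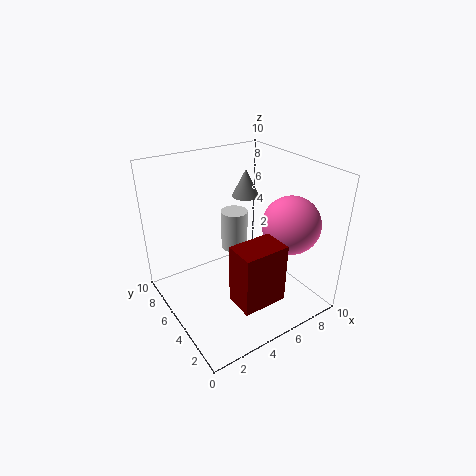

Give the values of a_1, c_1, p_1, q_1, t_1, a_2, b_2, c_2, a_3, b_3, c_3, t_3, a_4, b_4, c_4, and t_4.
a_1 = 3, c_1 = 2, p_1 = 3, q_1 = 2, t_1 = 4, a_2 = 8, b_2 = 3, c_2 = 6, a_3 = 7, b_3 = 7, c_3 = 7, t_3 = 2, a_4 = 6, b_4 = 7, c_4 = 3, t_4 = 3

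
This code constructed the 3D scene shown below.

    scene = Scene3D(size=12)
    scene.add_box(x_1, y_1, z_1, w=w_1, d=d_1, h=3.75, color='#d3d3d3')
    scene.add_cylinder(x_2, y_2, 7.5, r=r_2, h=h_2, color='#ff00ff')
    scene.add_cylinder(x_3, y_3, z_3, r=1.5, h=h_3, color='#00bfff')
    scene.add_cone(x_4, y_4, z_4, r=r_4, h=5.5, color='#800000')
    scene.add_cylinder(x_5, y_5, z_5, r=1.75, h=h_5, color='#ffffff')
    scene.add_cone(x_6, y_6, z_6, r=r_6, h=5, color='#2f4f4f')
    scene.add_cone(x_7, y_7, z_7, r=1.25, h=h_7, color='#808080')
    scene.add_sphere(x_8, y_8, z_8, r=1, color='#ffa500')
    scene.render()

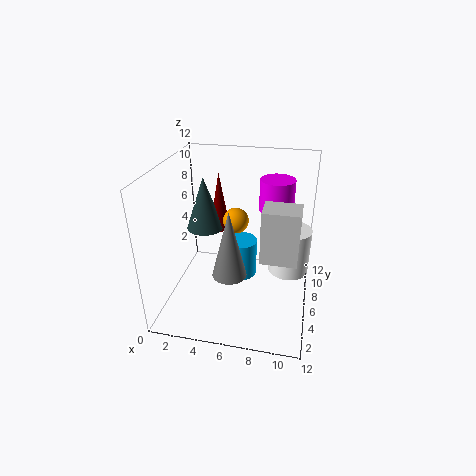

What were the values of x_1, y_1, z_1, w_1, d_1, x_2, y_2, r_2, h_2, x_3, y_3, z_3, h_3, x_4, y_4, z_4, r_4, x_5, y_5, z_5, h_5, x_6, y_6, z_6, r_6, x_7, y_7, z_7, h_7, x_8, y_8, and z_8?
x_1 = 8.5
y_1 = 1.25
z_1 = 7
w_1 = 2.5
d_1 = 2
x_2 = 8.75
y_2 = 9
r_2 = 1.5
h_2 = 2.75
x_3 = 5.75
y_3 = 8.25
z_3 = 1
h_3 = 3.5
x_4 = 3.25
y_4 = 10.25
z_4 = 4.5
r_4 = 1
x_5 = 10.25
y_5 = 7.5
z_5 = 2.5
h_5 = 4
x_6 = 2
y_6 = 9.5
z_6 = 4.75
r_6 = 1.75
x_7 = 6.25
y_7 = 2
z_7 = 5.25
h_7 = 5
x_8 = 6
y_8 = 5.25
z_8 = 8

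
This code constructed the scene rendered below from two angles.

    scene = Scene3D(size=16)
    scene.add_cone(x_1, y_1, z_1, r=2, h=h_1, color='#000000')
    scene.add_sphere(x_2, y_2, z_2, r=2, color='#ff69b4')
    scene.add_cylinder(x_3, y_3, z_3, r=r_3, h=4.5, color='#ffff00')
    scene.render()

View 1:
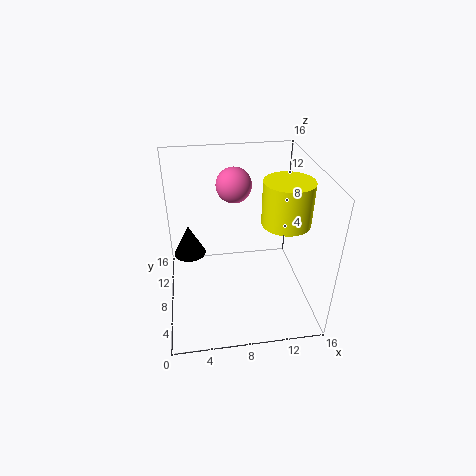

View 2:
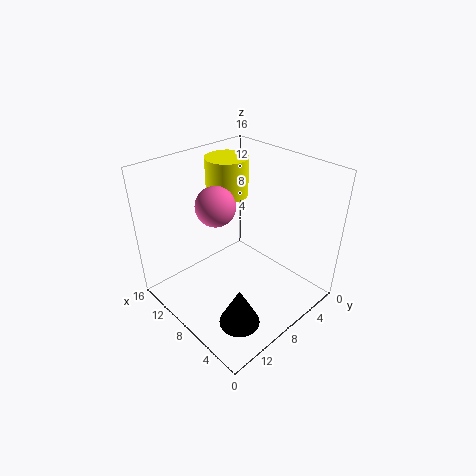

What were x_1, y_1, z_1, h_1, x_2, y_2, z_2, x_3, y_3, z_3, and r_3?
x_1 = 2.5; y_1 = 13; z_1 = 3; h_1 = 4; x_2 = 8; y_2 = 11; z_2 = 13; x_3 = 12.5; y_3 = 5.5; z_3 = 11; r_3 = 2.5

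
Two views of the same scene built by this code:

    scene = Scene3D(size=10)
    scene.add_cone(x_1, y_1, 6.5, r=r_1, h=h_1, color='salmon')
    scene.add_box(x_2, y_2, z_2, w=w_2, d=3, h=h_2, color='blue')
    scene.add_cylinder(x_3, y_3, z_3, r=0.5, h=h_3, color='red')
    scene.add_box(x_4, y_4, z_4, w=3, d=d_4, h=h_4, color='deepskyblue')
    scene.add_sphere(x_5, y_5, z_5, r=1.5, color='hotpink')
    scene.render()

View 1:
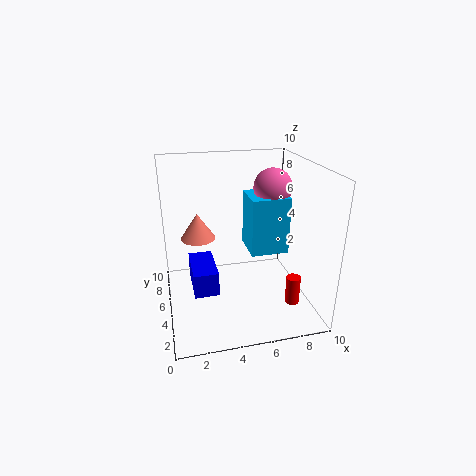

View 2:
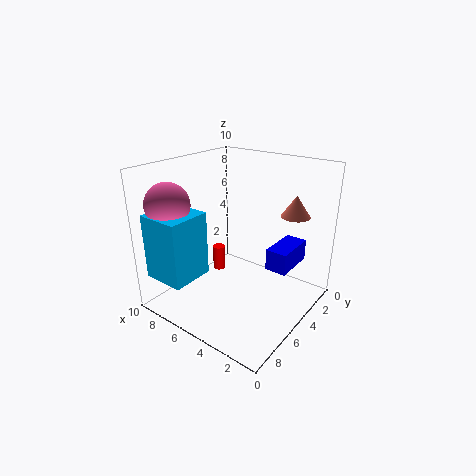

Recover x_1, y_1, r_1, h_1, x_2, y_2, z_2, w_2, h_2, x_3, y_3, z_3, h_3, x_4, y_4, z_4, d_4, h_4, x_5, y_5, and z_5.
x_1 = 2; y_1 = 2.5; r_1 = 1; h_1 = 1.5; x_2 = 1.5; y_2 = 1.5; z_2 = 3; w_2 = 1.5; h_2 = 1.5; x_3 = 8.5; y_3 = 3; z_3 = 0.5; h_3 = 2; x_4 = 6.5; y_4 = 6.5; z_4 = 2.5; d_4 = 3; h_4 = 4.5; x_5 = 8.5; y_5 = 8; z_5 = 7.5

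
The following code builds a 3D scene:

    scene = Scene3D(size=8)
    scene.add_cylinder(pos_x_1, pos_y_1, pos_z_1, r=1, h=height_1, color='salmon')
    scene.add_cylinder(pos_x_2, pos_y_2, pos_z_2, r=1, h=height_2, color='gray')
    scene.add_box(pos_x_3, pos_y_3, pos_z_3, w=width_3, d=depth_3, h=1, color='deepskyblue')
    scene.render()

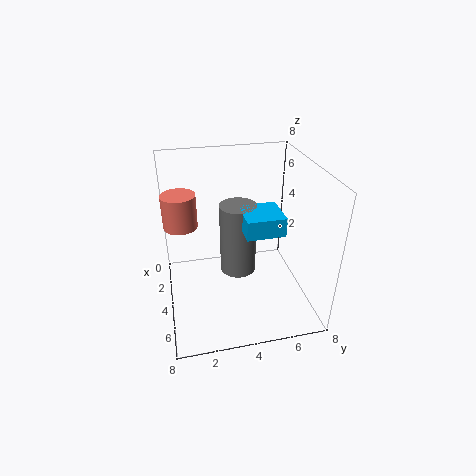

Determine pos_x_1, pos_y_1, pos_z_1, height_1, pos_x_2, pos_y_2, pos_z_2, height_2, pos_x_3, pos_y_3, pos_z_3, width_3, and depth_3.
pos_x_1 = 2, pos_y_1 = 1, pos_z_1 = 4, height_1 = 2, pos_x_2 = 4, pos_y_2 = 4, pos_z_2 = 2, height_2 = 4, pos_x_3 = 4, pos_y_3 = 4, pos_z_3 = 5, width_3 = 2, depth_3 = 2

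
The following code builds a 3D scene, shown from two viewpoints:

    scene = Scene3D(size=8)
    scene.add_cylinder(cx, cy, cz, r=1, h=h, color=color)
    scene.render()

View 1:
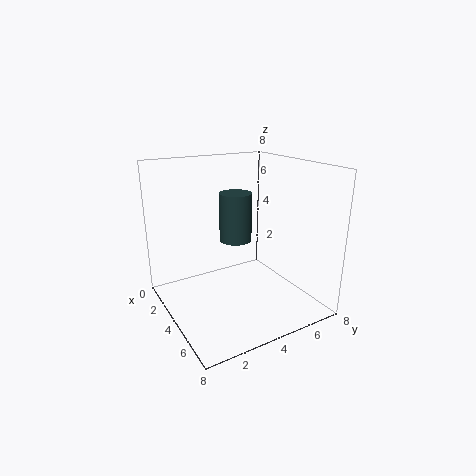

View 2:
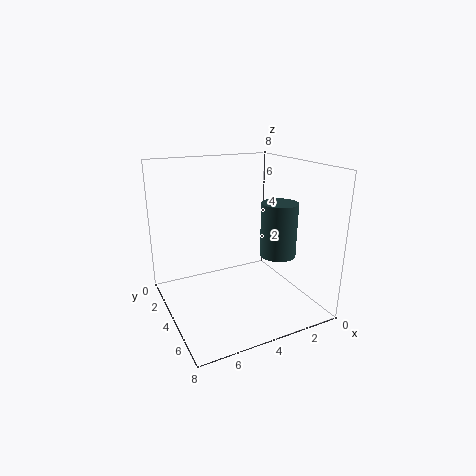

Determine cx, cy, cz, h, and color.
cx = 2, cy = 5, cz = 3, h = 3, color = 'darkslategray'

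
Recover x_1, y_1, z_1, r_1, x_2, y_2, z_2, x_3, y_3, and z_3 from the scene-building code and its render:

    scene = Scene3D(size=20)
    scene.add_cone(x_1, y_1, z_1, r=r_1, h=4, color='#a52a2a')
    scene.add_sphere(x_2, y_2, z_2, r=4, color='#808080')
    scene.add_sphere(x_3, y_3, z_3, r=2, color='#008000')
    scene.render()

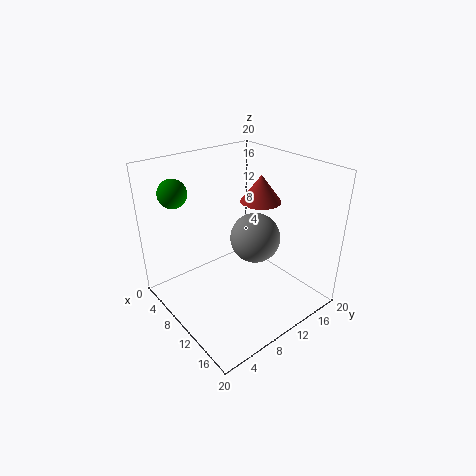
x_1 = 8.5
y_1 = 15.5
z_1 = 13.5
r_1 = 3
x_2 = 7
y_2 = 16
z_2 = 6.5
x_3 = 3.5
y_3 = 4
z_3 = 16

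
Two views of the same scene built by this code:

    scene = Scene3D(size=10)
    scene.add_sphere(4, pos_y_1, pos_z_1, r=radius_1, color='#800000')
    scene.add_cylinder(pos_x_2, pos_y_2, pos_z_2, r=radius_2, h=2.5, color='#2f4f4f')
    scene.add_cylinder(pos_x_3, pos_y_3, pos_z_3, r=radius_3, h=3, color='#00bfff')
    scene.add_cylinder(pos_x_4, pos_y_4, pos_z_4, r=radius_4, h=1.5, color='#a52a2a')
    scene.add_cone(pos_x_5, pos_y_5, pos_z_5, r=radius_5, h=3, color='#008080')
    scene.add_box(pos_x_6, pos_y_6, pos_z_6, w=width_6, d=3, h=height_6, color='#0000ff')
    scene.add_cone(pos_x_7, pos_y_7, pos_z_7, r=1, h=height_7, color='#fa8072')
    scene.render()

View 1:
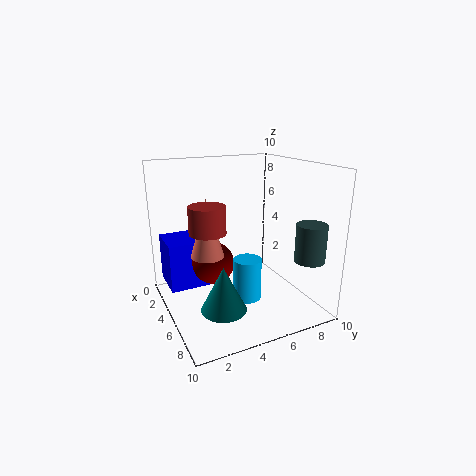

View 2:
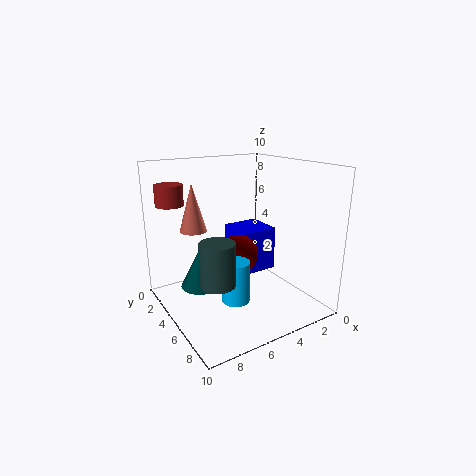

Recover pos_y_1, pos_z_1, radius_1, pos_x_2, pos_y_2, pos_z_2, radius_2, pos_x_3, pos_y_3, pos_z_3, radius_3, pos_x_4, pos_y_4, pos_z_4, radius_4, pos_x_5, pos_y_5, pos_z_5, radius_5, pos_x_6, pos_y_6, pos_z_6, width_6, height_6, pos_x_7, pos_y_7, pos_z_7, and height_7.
pos_y_1 = 3.5
pos_z_1 = 3
radius_1 = 1.5
pos_x_2 = 8.5
pos_y_2 = 8.5
pos_z_2 = 4
radius_2 = 1
pos_x_3 = 5.5
pos_y_3 = 5.5
pos_z_3 = 0.5
radius_3 = 1
pos_x_4 = 8.5
pos_y_4 = 1.5
pos_z_4 = 7
radius_4 = 1
pos_x_5 = 7
pos_y_5 = 3
pos_z_5 = 1
radius_5 = 1.5
pos_x_6 = 0.5
pos_y_6 = 0.5
pos_z_6 = 1
width_6 = 3
height_6 = 3.5
pos_x_7 = 7
pos_y_7 = 2
pos_z_7 = 5
height_7 = 3.5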